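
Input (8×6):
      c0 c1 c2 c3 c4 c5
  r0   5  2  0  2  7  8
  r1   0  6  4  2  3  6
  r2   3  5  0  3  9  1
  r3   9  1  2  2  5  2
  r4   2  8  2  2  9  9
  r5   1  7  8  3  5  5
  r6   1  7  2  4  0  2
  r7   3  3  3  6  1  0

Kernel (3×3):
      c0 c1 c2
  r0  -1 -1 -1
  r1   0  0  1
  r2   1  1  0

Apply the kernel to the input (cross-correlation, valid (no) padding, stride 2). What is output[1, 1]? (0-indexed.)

-3

The receptive field on the input at this output position is [0 3 9 / 2 2 5 / 2 2 9]. Elementwise product with the kernel and sum: 0·-1 + 3·-1 + 9·-1 + 5·1 + 2·1 + 2·1.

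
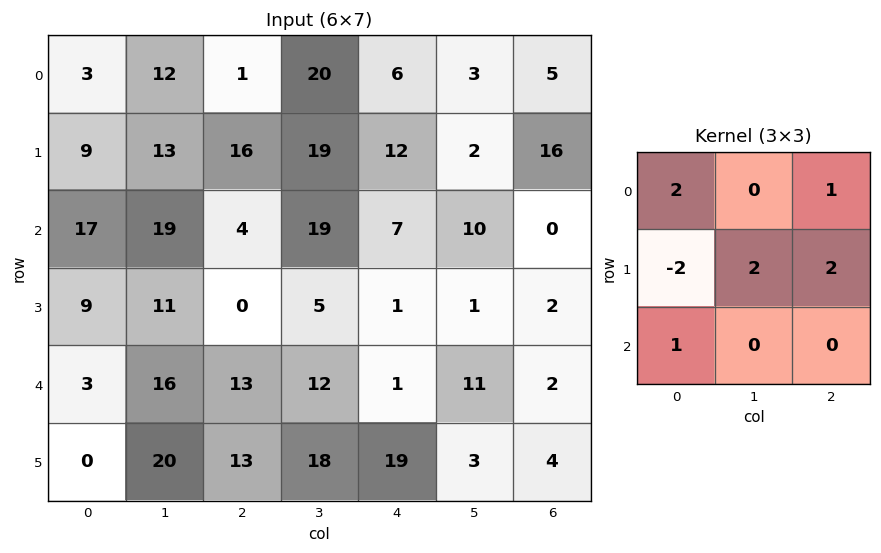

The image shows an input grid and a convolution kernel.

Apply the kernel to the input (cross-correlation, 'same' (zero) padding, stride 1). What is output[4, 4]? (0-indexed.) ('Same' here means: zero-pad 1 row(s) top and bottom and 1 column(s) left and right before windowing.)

The receptive field on the zero-padded input at this output position is [5 1 1 / 12 1 11 / 18 19 3]. Elementwise product with the kernel and sum: 5·2 + 1·1 + 12·-2 + 1·2 + 11·2 + 18·1.

29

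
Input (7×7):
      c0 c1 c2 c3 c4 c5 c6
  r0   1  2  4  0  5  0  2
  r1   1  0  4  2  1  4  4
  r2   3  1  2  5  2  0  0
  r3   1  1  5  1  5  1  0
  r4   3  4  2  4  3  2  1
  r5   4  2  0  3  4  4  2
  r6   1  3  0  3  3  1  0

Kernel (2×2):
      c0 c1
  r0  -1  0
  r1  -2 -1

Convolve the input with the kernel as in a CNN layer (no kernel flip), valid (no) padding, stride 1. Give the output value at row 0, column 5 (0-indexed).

-12

The receptive field on the input at this output position is [0 2 / 4 4]. Elementwise product with the kernel and sum: 0·-1 + 4·-2 + 4·-1.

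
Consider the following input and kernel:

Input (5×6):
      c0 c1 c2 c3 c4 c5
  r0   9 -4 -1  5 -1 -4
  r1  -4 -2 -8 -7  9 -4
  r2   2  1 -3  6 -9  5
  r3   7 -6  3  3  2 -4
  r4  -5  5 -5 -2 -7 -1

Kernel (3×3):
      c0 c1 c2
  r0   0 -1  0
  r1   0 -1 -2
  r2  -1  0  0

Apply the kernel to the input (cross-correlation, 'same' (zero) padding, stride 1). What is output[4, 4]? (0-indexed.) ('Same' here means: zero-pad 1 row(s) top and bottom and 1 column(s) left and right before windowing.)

The receptive field on the zero-padded input at this output position is [3 2 -4 / -2 -7 -1 / 0 0 0]. Elementwise product with the kernel and sum: 2·-1 + -7·-1 + -1·-2 + 0·-1.

7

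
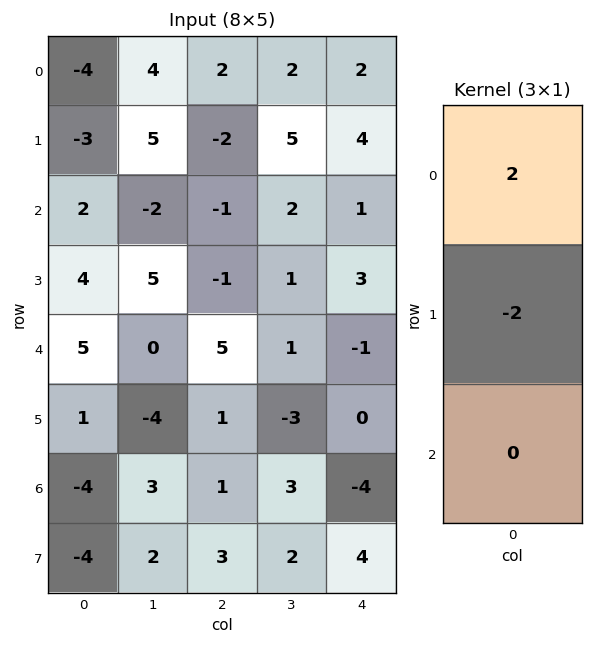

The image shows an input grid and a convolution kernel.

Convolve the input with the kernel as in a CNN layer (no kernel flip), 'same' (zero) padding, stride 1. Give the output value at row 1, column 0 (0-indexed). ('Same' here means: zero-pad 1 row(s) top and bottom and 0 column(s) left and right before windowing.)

The receptive field on the zero-padded input at this output position is [-4 / -3 / 2]. Elementwise product with the kernel and sum: -4·2 + -3·-2.

-2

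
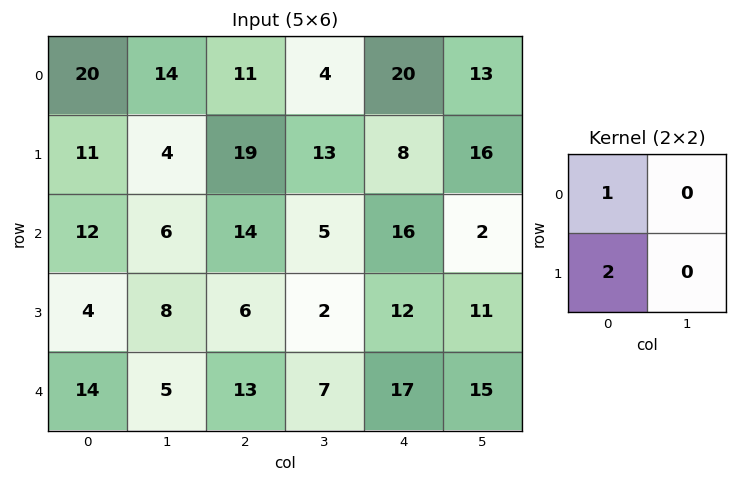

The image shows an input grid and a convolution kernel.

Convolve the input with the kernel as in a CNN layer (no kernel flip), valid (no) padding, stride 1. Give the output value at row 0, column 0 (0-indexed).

The receptive field on the input at this output position is [20 14 / 11 4]. Elementwise product with the kernel and sum: 20·1 + 11·2.

42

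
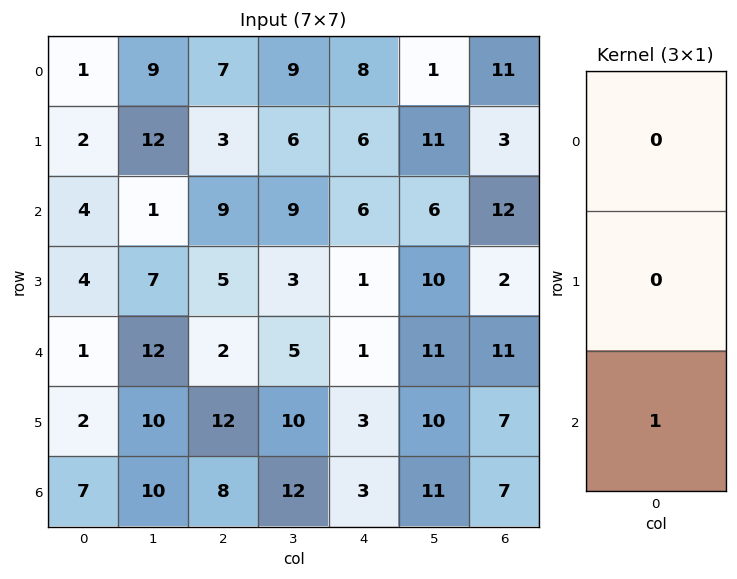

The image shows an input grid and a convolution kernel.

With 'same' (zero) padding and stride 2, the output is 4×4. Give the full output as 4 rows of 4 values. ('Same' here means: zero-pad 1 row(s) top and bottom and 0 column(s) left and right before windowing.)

2 3 6 3
4 5 1 2
2 12 3 7
0 0 0 0

Output[0,0]: The receptive field on the zero-padded input at this output position is [0 / 1 / 2]. Elementwise product with the kernel and sum: 2·1.
Output[0,1]: The receptive field on the zero-padded input at this output position is [0 / 7 / 3]. Elementwise product with the kernel and sum: 3·1.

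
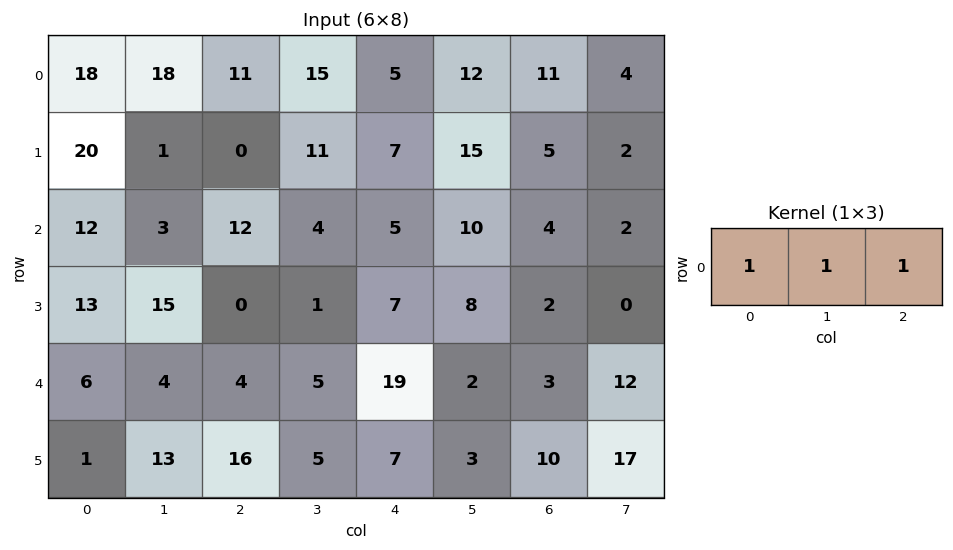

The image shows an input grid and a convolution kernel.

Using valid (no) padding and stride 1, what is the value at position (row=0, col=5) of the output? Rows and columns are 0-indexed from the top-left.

The receptive field on the input at this output position is [12 11 4]. Elementwise product with the kernel and sum: 12·1 + 11·1 + 4·1.

27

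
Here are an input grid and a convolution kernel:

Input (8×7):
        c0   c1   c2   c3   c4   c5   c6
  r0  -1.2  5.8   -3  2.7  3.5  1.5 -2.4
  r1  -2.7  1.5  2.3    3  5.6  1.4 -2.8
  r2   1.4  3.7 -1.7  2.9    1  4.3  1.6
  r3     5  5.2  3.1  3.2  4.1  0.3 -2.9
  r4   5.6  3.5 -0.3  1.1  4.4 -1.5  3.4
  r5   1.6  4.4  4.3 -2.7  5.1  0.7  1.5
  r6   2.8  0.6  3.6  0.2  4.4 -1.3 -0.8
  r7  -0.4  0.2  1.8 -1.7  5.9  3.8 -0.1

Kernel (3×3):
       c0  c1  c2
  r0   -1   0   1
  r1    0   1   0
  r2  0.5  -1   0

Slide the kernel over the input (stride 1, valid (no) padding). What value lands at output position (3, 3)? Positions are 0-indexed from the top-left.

The receptive field on the input at this output position is [3.2 4.1 0.3 / 1.1 4.4 -1.5 / -2.7 5.1 0.7]. Elementwise product with the kernel and sum: 3.2·-1 + 0.3·1 + 4.4·1 + -2.7·0.5 + 5.1·-1.

-4.95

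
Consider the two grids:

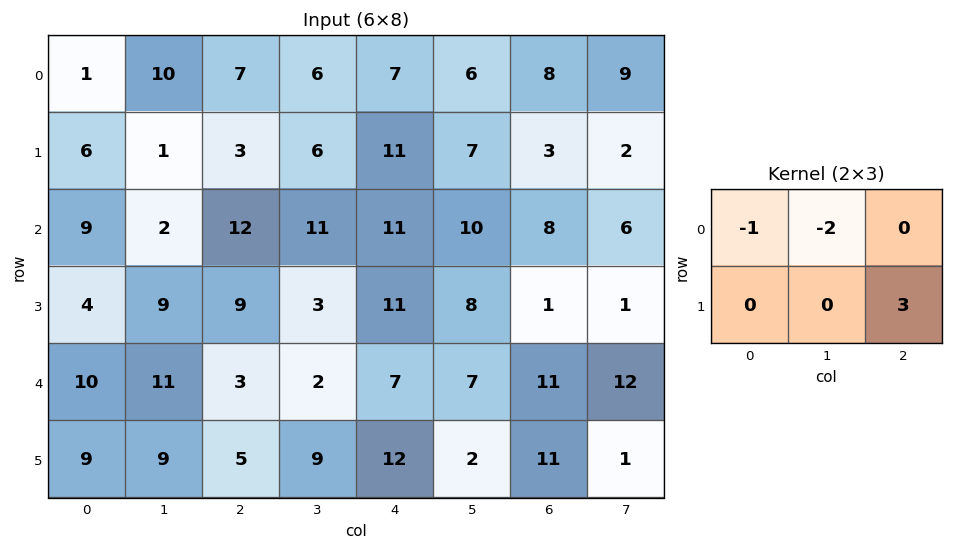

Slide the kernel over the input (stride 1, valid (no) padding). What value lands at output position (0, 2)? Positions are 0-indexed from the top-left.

14

The receptive field on the input at this output position is [7 6 7 / 3 6 11]. Elementwise product with the kernel and sum: 7·-1 + 6·-2 + 11·3.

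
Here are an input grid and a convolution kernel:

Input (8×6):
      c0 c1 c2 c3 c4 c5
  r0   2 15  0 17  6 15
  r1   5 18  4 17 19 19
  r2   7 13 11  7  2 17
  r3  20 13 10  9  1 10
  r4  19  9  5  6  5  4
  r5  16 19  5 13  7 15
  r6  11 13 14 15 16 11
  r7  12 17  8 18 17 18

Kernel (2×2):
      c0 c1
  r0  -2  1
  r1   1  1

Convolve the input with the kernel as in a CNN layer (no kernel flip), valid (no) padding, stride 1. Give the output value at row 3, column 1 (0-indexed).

The receptive field on the input at this output position is [13 10 / 9 5]. Elementwise product with the kernel and sum: 13·-2 + 10·1 + 9·1 + 5·1.

-2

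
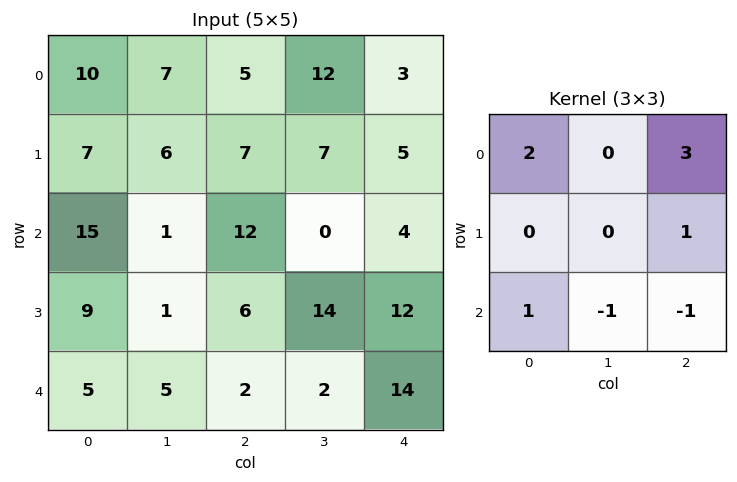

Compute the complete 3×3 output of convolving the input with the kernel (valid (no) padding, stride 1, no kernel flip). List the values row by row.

Output[0,0]: The receptive field on the input at this output position is [10 7 5 / 7 6 7 / 15 1 12]. Elementwise product with the kernel and sum: 10·2 + 5·3 + 7·1 + 15·1 + 1·-1 + 12·-1.

44 46 32
49 14 13
70 17 34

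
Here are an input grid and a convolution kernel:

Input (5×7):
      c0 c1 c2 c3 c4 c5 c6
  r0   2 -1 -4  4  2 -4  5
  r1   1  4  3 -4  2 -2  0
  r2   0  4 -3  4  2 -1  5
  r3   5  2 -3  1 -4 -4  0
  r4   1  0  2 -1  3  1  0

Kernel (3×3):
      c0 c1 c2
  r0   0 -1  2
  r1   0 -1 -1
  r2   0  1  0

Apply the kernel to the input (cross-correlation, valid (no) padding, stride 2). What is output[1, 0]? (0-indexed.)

-9

The receptive field on the input at this output position is [0 4 -3 / 5 2 -3 / 1 0 2]. Elementwise product with the kernel and sum: 4·-1 + -3·2 + 2·-1 + -3·-1 + 0·1.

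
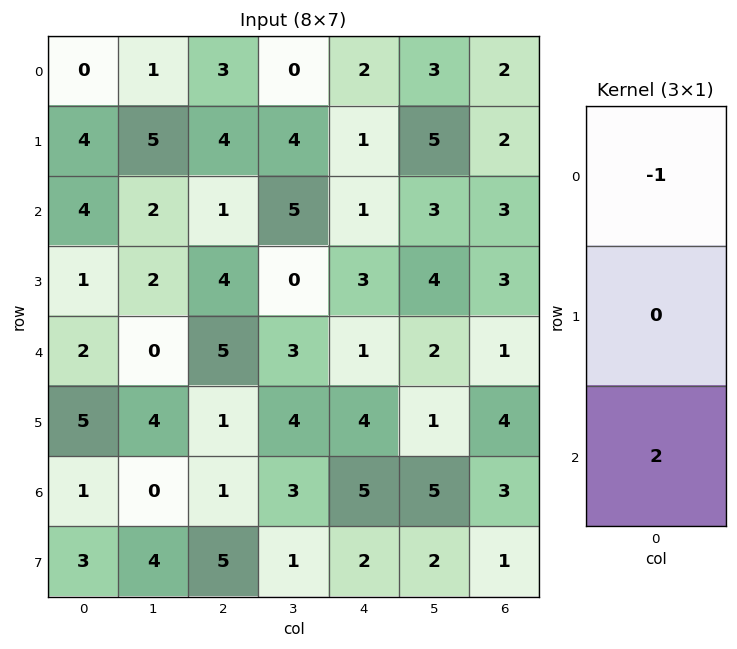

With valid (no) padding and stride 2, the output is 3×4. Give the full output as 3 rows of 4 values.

Output[0,0]: The receptive field on the input at this output position is [0 / 4 / 4]. Elementwise product with the kernel and sum: 0·-1 + 4·2.

8 -1 0 4
0 9 1 -1
0 -3 9 5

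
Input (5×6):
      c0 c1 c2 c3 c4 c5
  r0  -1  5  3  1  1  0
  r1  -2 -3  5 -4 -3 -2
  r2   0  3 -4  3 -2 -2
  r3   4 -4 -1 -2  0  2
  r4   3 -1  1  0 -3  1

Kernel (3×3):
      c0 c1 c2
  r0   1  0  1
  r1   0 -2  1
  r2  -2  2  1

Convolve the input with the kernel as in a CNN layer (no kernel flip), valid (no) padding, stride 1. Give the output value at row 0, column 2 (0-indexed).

21

The receptive field on the input at this output position is [3 1 1 / 5 -4 -3 / -4 3 -2]. Elementwise product with the kernel and sum: 3·1 + 1·1 + -4·-2 + -3·1 + -4·-2 + 3·2 + -2·1.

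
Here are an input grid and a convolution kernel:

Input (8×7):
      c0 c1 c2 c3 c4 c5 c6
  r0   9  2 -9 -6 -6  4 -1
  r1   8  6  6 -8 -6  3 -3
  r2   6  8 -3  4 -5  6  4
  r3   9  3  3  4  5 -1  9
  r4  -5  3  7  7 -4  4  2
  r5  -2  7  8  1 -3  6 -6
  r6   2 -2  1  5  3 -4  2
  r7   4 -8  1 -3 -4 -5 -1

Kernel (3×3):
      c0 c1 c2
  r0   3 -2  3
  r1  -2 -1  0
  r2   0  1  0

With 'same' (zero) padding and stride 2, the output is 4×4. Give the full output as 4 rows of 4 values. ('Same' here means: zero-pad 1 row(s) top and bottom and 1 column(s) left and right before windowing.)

Output[0,0]: The receptive field on the zero-padded input at this output position is [0 0 0 / 0 9 2 / 0 8 6]. Elementwise product with the kernel and sum: 0·3 + 0·-2 + 0·3 + 0·-2 + 9·-1 + 8·1.
Output[0,1]: The receptive field on the zero-padded input at this output position is [0 0 0 / 2 -9 -6 / 6 6 -8]. Elementwise product with the kernel and sum: 0·3 + 0·-2 + 0·3 + 2·-2 + -9·-1 + 6·1.

-1 11 12 -10
5 -28 -1 8
-6 10 -14 -37
27 12 10 35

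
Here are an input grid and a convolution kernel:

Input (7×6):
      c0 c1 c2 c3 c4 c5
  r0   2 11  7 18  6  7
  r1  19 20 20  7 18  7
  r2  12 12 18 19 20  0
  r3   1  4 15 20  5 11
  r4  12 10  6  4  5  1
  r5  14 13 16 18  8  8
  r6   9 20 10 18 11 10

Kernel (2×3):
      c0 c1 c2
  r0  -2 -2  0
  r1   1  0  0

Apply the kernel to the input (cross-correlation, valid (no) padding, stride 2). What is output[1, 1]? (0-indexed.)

-59

The receptive field on the input at this output position is [18 19 20 / 15 20 5]. Elementwise product with the kernel and sum: 18·-2 + 19·-2 + 15·1.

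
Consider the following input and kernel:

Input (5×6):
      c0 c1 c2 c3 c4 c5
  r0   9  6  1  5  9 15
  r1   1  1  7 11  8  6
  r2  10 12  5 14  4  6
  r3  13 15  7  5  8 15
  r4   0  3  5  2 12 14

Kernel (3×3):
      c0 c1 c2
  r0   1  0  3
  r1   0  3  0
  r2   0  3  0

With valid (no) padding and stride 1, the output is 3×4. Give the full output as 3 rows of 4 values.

Output[0,0]: The receptive field on the input at this output position is [9 6 1 / 1 1 7 / 10 12 5]. Elementwise product with the kernel and sum: 9·1 + 1·3 + 1·3 + 12·3.
Output[0,1]: The receptive field on the input at this output position is [6 1 5 / 1 7 11 / 12 5 14]. Elementwise product with the kernel and sum: 6·1 + 5·3 + 7·3 + 5·3.

51 57 103 86
103 70 88 65
79 90 38 92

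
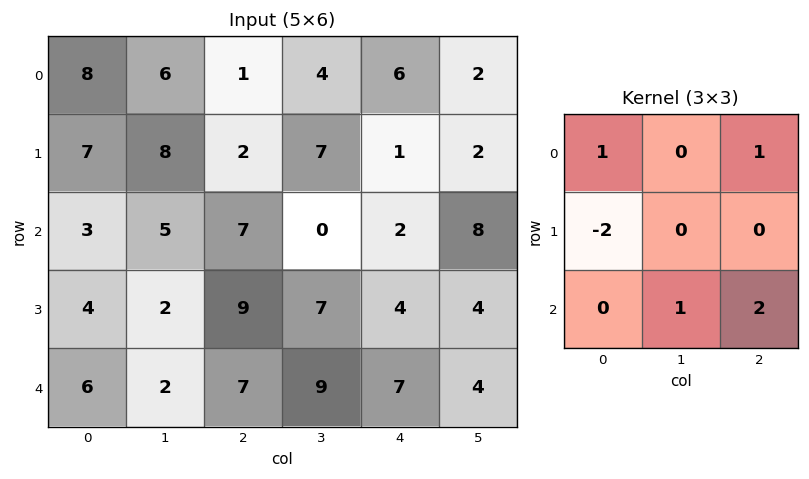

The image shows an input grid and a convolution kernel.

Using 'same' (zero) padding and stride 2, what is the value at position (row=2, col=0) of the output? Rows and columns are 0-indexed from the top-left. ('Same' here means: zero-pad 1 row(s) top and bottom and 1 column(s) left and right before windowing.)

The receptive field on the zero-padded input at this output position is [0 4 2 / 0 6 2 / 0 0 0]. Elementwise product with the kernel and sum: 0·1 + 2·1 + 0·-2 + 0·1 + 0·2.

2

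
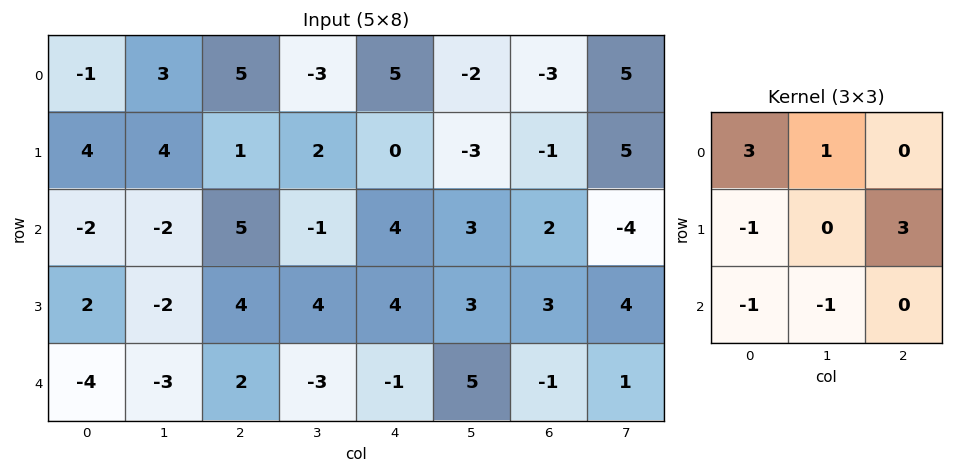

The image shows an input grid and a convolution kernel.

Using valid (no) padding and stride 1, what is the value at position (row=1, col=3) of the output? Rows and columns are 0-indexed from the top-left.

8

The receptive field on the input at this output position is [2 0 -3 / -1 4 3 / 4 4 3]. Elementwise product with the kernel and sum: 2·3 + 0·1 + -1·-1 + 3·3 + 4·-1 + 4·-1.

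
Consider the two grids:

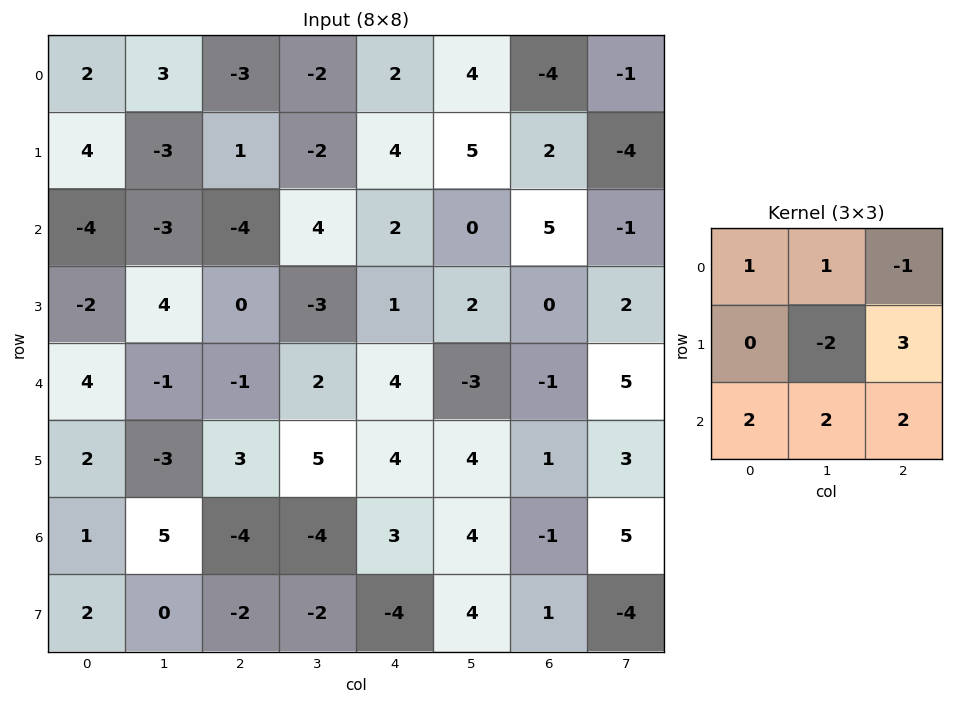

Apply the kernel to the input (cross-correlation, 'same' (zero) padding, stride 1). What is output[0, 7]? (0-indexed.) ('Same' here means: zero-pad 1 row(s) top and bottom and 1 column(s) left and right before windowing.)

The receptive field on the zero-padded input at this output position is [0 0 0 / -4 -1 0 / 2 -4 0]. Elementwise product with the kernel and sum: 0·1 + 0·1 + 0·-1 + -1·-2 + 0·3 + 2·2 + -4·2 + 0·2.

-2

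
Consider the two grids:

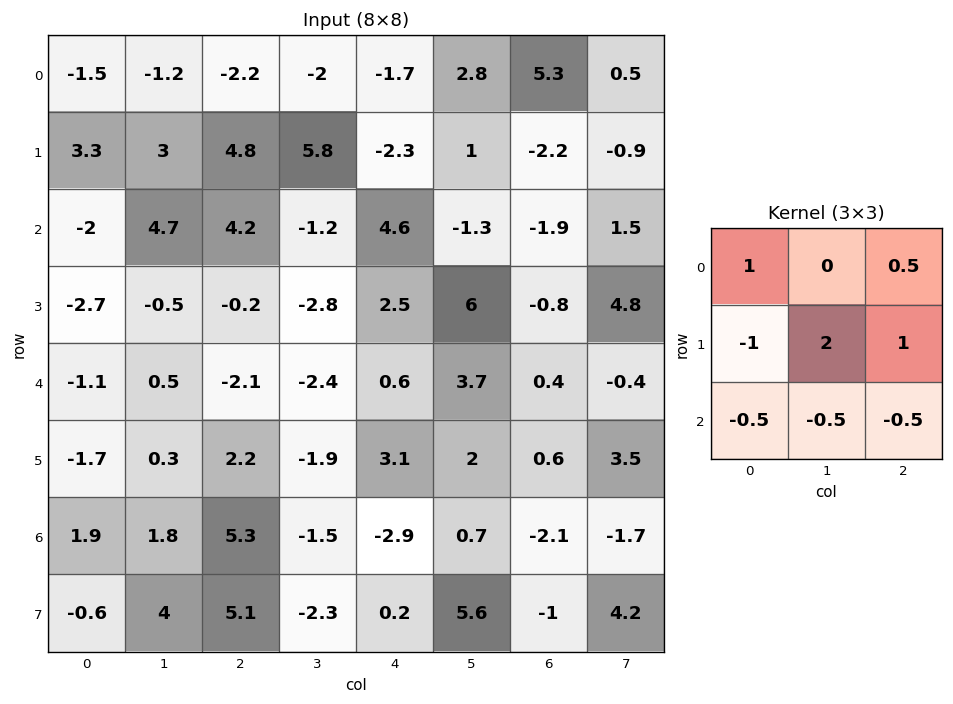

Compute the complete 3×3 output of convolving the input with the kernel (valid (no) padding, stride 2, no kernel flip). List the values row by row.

1.45 -2.35 2.35
2.95 5.55 10
-2.15 -5.15 4.45

Output[0,0]: The receptive field on the input at this output position is [-1.5 -1.2 -2.2 / 3.3 3 4.8 / -2 4.7 4.2]. Elementwise product with the kernel and sum: -1.5·1 + -2.2·0.5 + 3.3·-1 + 3·2 + 4.8·1 + -2·-0.5 + 4.7·-0.5 + 4.2·-0.5.
Output[0,1]: The receptive field on the input at this output position is [-2.2 -2 -1.7 / 4.8 5.8 -2.3 / 4.2 -1.2 4.6]. Elementwise product with the kernel and sum: -2.2·1 + -1.7·0.5 + 4.8·-1 + 5.8·2 + -2.3·1 + 4.2·-0.5 + -1.2·-0.5 + 4.6·-0.5.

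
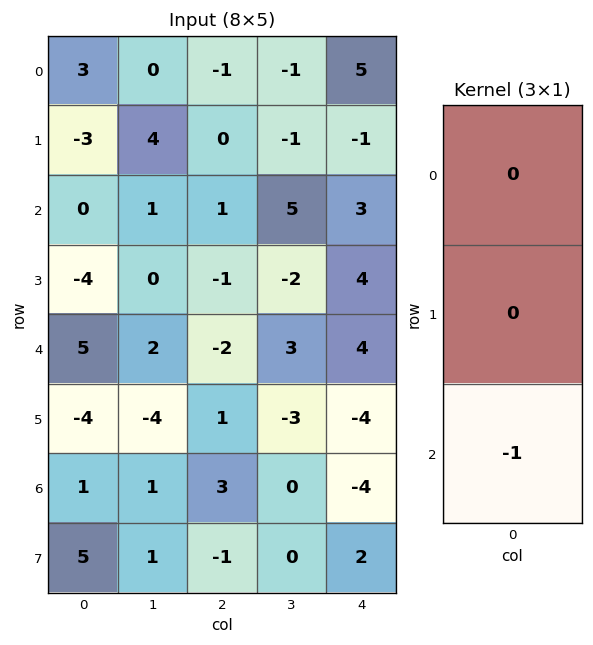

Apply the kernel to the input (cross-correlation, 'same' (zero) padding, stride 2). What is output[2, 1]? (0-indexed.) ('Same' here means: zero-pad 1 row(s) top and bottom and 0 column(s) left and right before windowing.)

-1

The receptive field on the zero-padded input at this output position is [-1 / -2 / 1]. Elementwise product with the kernel and sum: 1·-1.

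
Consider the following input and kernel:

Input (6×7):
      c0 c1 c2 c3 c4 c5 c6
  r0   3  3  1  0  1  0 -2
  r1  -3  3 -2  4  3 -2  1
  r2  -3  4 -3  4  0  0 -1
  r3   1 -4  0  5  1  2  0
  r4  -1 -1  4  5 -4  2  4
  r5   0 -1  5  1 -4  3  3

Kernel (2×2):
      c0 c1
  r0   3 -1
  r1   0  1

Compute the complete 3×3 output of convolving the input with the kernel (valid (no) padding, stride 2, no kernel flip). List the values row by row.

Output[0,0]: The receptive field on the input at this output position is [3 3 / -3 3]. Elementwise product with the kernel and sum: 3·3 + 3·-1 + 3·1.

9 7 1
-17 -8 2
-3 8 -11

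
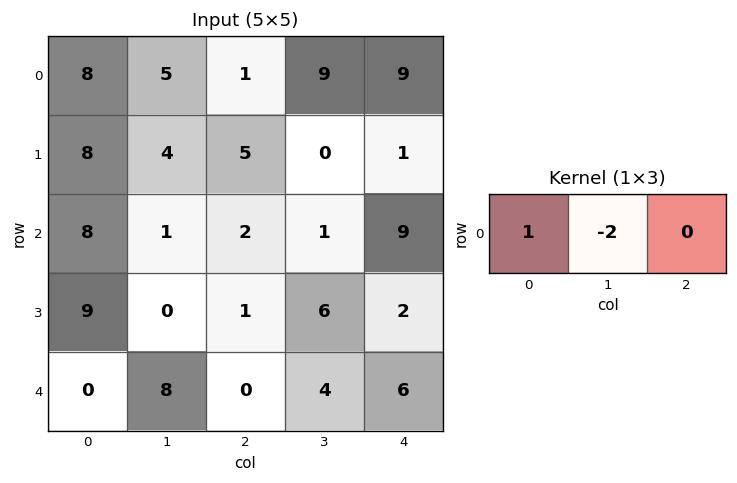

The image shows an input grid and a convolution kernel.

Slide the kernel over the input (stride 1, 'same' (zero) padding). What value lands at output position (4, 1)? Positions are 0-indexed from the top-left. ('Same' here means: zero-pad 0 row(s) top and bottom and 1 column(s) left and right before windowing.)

-16

The receptive field on the zero-padded input at this output position is [0 8 0]. Elementwise product with the kernel and sum: 0·1 + 8·-2.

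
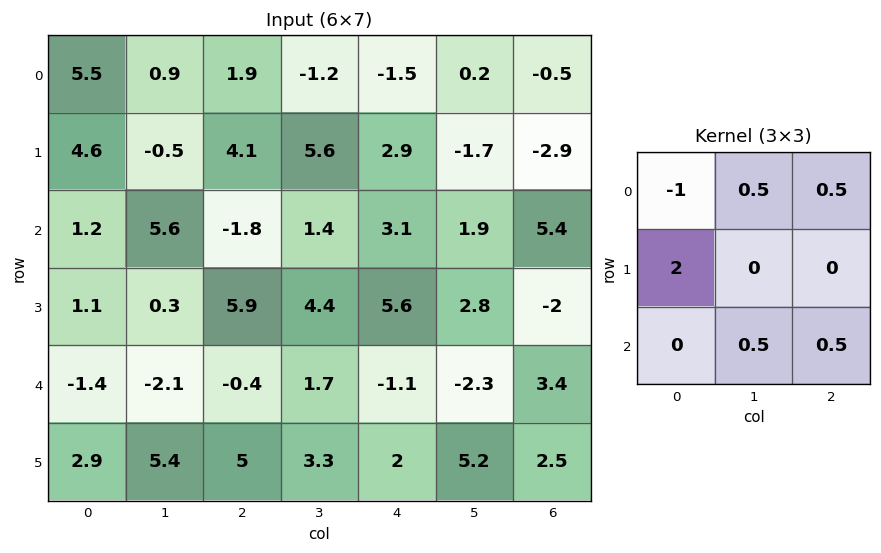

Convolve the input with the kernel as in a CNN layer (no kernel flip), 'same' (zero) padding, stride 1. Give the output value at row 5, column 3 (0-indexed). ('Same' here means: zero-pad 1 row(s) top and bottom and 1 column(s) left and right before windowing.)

The receptive field on the zero-padded input at this output position is [-0.4 1.7 -1.1 / 5 3.3 2 / 0 0 0]. Elementwise product with the kernel and sum: -0.4·-1 + 1.7·0.5 + -1.1·0.5 + 5·2 + 0·0.5 + 0·0.5.

10.7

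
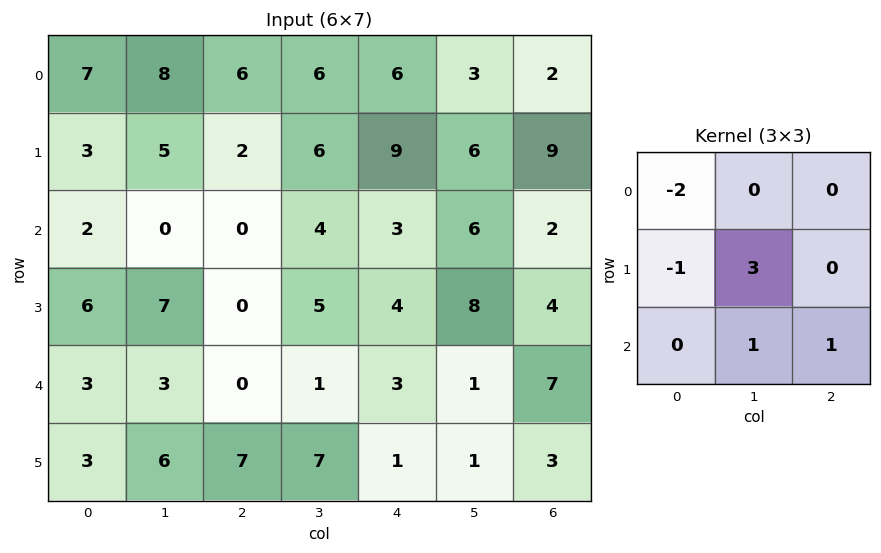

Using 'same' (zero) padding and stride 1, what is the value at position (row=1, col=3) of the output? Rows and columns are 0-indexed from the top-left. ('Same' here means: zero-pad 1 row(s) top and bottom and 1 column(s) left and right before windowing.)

11

The receptive field on the zero-padded input at this output position is [6 6 6 / 2 6 9 / 0 4 3]. Elementwise product with the kernel and sum: 6·-2 + 2·-1 + 6·3 + 4·1 + 3·1.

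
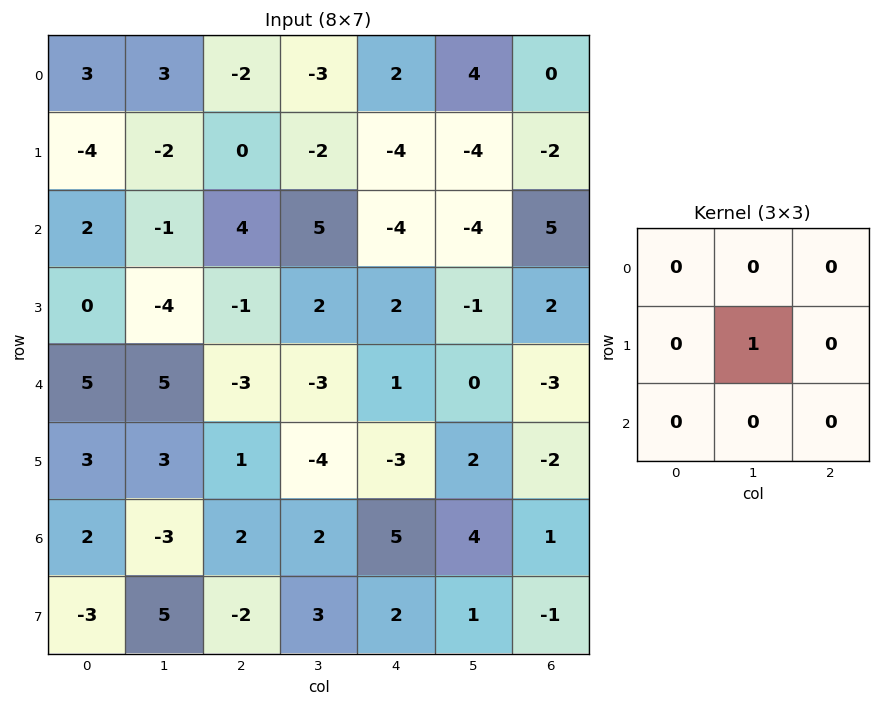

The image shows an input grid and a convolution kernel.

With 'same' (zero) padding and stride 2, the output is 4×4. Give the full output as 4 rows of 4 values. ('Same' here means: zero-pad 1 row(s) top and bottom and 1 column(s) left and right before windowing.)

Output[0,0]: The receptive field on the zero-padded input at this output position is [0 0 0 / 0 3 3 / 0 -4 -2]. Elementwise product with the kernel and sum: 3·1.

3 -2 2 0
2 4 -4 5
5 -3 1 -3
2 2 5 1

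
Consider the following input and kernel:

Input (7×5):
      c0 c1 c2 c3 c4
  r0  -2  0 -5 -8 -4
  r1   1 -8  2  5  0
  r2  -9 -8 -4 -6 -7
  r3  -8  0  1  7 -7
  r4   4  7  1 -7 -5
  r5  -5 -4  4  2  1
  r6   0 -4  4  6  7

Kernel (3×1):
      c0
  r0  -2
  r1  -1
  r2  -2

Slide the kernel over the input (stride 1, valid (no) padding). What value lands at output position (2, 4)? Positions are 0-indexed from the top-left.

The receptive field on the input at this output position is [-7 / -7 / -5]. Elementwise product with the kernel and sum: -7·-2 + -7·-1 + -5·-2.

31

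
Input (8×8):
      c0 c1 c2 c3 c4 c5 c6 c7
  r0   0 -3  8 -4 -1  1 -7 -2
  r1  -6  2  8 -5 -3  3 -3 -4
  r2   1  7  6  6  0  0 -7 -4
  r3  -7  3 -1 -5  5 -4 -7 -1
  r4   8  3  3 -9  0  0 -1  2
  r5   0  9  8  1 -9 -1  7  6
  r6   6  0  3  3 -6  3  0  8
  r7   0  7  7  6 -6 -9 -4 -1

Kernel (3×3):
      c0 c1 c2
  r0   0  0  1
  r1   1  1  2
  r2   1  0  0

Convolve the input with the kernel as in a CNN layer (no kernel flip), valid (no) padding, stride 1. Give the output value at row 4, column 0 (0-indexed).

34

The receptive field on the input at this output position is [8 3 3 / 0 9 8 / 6 0 3]. Elementwise product with the kernel and sum: 3·1 + 0·1 + 9·1 + 8·2 + 6·1.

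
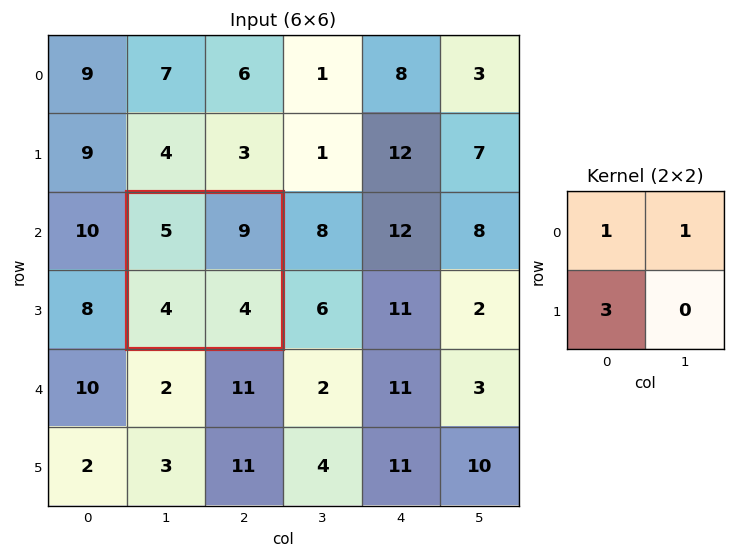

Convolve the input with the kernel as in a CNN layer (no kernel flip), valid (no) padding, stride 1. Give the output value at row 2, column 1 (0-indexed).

26

The receptive field on the input at this output position is [5 9 / 4 4]. Elementwise product with the kernel and sum: 5·1 + 9·1 + 4·3.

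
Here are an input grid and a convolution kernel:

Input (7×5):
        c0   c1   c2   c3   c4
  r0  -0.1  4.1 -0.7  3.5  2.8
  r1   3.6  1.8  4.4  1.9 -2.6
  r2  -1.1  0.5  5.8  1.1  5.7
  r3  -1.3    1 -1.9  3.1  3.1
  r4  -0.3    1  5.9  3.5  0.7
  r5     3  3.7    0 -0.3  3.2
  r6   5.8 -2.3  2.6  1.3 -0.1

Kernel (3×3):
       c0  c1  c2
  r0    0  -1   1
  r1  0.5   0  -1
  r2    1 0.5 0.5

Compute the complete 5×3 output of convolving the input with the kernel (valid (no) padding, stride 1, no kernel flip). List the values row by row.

Output[0,0]: The receptive field on the input at this output position is [-0.1 4.1 -0.7 / 3.6 1.8 4.4 / -1.1 0.5 5.8]. Elementwise product with the kernel and sum: 4.1·-1 + -0.7·1 + 3.6·0.5 + 4.4·-1 + -1.1·1 + 0.5·0.5 + 5.8·0.5.
Output[0,1]: The receptive field on the input at this output position is [4.1 -0.7 3.5 / 1.8 4.4 1.9 / 0.5 5.8 1.1]. Elementwise product with the kernel and sum: -0.7·-1 + 3.5·1 + 1.8·0.5 + 1.9·-1 + 0.5·1 + 5.8·0.5 + 1.1·0.5.

-5.35 7.15 13.3
-5.5 -1.75 -6.1
9.7 -1.6 8.55
-4.1 5.55 3.7
12.35 -0.6 -2.8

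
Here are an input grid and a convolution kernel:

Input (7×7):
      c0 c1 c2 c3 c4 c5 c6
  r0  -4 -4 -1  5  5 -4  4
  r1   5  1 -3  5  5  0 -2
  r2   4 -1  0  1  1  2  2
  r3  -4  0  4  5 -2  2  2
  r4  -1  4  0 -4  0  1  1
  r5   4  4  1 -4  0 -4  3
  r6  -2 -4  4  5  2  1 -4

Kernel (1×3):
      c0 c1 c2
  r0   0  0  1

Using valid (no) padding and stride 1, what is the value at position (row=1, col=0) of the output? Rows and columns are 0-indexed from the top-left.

The receptive field on the input at this output position is [5 1 -3]. Elementwise product with the kernel and sum: -3·1.

-3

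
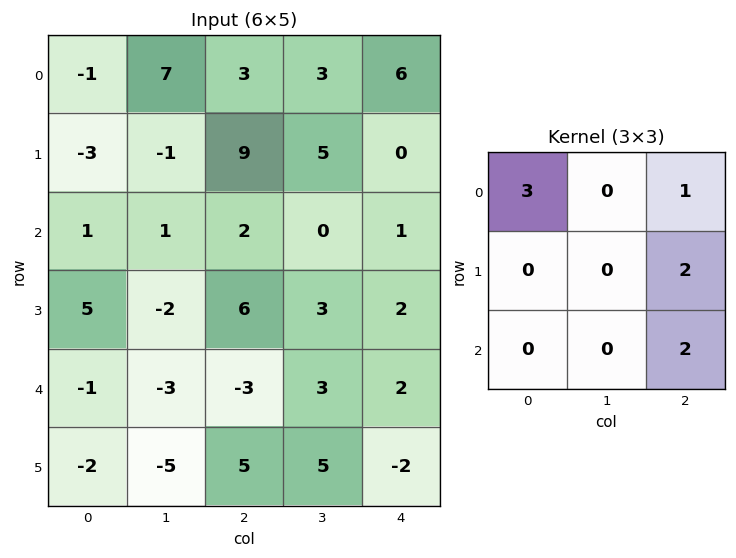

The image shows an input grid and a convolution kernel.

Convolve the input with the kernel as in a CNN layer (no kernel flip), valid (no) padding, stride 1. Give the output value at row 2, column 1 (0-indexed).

15

The receptive field on the input at this output position is [1 2 0 / -2 6 3 / -3 -3 3]. Elementwise product with the kernel and sum: 1·3 + 0·1 + 3·2 + 3·2.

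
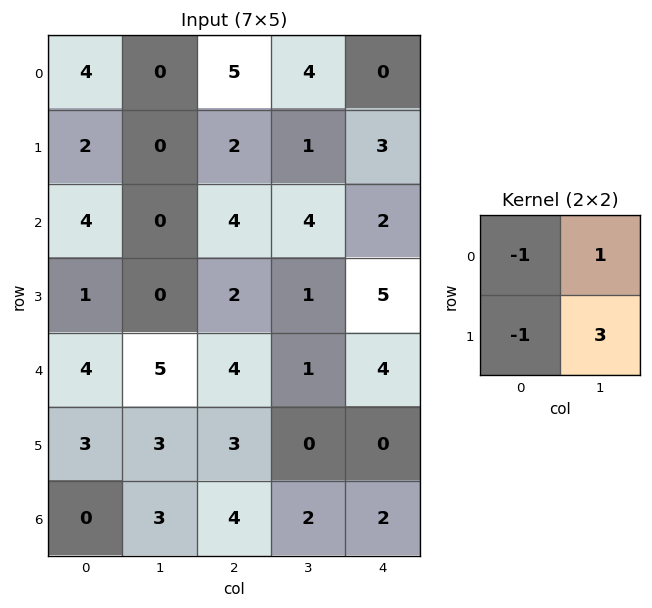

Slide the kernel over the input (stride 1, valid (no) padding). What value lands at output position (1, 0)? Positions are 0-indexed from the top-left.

-6

The receptive field on the input at this output position is [2 0 / 4 0]. Elementwise product with the kernel and sum: 2·-1 + 0·1 + 4·-1 + 0·3.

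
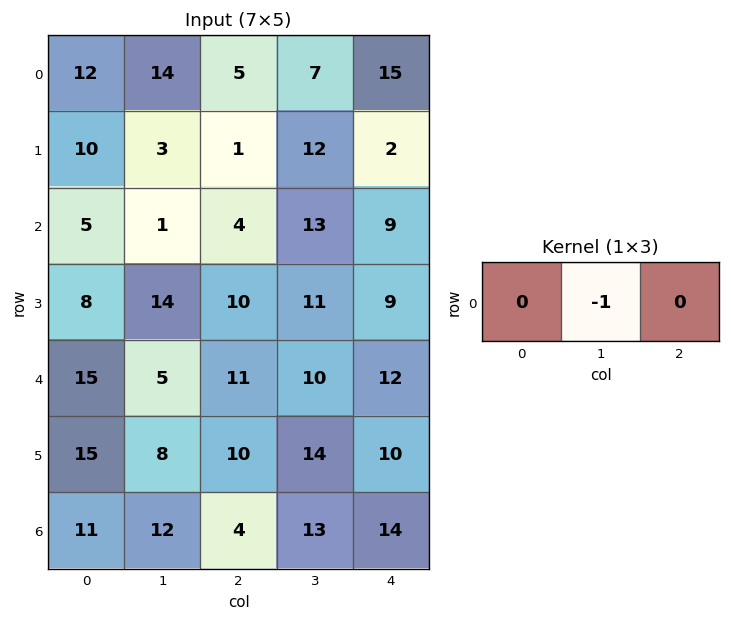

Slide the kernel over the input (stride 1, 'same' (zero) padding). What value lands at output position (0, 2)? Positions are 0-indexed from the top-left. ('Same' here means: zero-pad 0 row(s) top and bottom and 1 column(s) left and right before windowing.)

-5

The receptive field on the zero-padded input at this output position is [14 5 7]. Elementwise product with the kernel and sum: 5·-1.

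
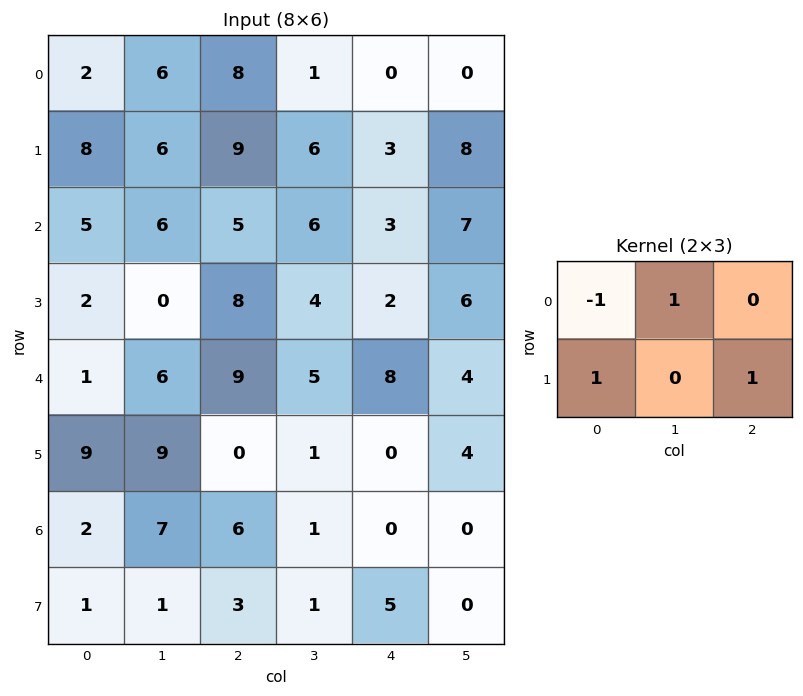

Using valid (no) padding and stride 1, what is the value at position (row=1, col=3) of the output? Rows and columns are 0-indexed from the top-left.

The receptive field on the input at this output position is [6 3 8 / 6 3 7]. Elementwise product with the kernel and sum: 6·-1 + 3·1 + 6·1 + 7·1.

10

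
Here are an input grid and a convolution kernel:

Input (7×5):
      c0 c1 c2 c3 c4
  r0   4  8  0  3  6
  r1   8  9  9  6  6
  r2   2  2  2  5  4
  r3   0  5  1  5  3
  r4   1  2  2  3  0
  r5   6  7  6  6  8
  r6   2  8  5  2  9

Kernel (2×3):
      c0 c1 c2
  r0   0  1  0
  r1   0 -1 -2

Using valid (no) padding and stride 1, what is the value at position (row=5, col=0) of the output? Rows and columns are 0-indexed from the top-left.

-11

The receptive field on the input at this output position is [6 7 6 / 2 8 5]. Elementwise product with the kernel and sum: 7·1 + 8·-1 + 5·-2.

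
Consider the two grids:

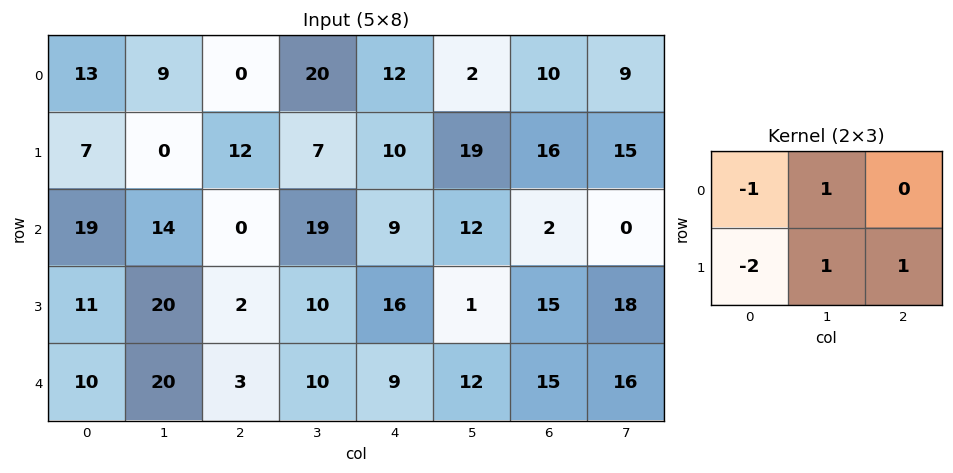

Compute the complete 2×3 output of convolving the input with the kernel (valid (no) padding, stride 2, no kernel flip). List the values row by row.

Output[0,0]: The receptive field on the input at this output position is [13 9 0 / 7 0 12]. Elementwise product with the kernel and sum: 13·-1 + 9·1 + 7·-2 + 0·1 + 12·1.

-6 13 5
-5 41 -13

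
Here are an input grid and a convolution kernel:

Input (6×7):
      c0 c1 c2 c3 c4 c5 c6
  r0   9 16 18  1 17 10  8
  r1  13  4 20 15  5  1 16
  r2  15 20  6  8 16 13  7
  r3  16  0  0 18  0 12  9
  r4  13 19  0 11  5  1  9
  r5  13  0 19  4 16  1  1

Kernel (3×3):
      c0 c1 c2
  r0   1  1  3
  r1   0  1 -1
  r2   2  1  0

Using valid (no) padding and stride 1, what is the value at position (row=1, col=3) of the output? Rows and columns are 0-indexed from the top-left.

62

The receptive field on the input at this output position is [15 5 1 / 8 16 13 / 18 0 12]. Elementwise product with the kernel and sum: 15·1 + 5·1 + 1·3 + 16·1 + 13·-1 + 18·2 + 0·1.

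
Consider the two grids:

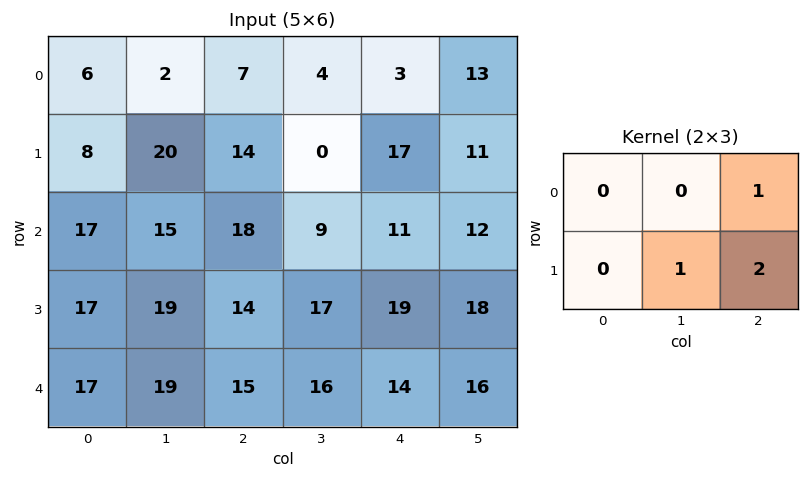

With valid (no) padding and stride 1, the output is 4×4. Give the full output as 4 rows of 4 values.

55 18 37 52
65 36 48 46
65 57 66 67
63 64 63 64

Output[0,0]: The receptive field on the input at this output position is [6 2 7 / 8 20 14]. Elementwise product with the kernel and sum: 7·1 + 20·1 + 14·2.
Output[0,1]: The receptive field on the input at this output position is [2 7 4 / 20 14 0]. Elementwise product with the kernel and sum: 4·1 + 14·1 + 0·2.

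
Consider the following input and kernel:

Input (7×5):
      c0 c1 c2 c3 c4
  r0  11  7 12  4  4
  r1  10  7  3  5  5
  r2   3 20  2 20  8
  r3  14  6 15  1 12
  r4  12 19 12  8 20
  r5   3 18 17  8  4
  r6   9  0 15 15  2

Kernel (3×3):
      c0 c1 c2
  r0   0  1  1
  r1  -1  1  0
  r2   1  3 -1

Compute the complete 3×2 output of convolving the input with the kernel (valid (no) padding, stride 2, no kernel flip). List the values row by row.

77 64
71 30
40 77

Output[0,0]: The receptive field on the input at this output position is [11 7 12 / 10 7 3 / 3 20 2]. Elementwise product with the kernel and sum: 7·1 + 12·1 + 10·-1 + 7·1 + 3·1 + 20·3 + 2·-1.
Output[0,1]: The receptive field on the input at this output position is [12 4 4 / 3 5 5 / 2 20 8]. Elementwise product with the kernel and sum: 4·1 + 4·1 + 3·-1 + 5·1 + 2·1 + 20·3 + 8·-1.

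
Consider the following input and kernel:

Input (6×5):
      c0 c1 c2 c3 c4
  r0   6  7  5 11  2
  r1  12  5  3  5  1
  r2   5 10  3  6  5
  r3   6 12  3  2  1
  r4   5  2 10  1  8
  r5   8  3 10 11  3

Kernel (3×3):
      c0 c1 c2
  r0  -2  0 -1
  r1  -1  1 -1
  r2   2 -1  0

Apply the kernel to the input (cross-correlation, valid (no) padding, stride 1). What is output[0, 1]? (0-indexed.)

-15

The receptive field on the input at this output position is [7 5 11 / 5 3 5 / 10 3 6]. Elementwise product with the kernel and sum: 7·-2 + 11·-1 + 5·-1 + 3·1 + 5·-1 + 10·2 + 3·-1.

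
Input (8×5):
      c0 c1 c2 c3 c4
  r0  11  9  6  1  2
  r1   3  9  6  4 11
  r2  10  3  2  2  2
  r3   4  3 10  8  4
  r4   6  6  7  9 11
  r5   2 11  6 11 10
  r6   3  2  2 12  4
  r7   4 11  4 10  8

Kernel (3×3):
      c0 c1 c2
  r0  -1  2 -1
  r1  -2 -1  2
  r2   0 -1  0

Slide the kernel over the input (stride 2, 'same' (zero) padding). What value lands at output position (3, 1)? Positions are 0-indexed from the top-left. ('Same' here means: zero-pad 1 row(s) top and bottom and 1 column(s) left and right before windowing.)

The receptive field on the zero-padded input at this output position is [11 6 11 / 2 2 12 / 11 4 10]. Elementwise product with the kernel and sum: 11·-1 + 6·2 + 11·-1 + 2·-2 + 2·-1 + 12·2 + 4·-1.

4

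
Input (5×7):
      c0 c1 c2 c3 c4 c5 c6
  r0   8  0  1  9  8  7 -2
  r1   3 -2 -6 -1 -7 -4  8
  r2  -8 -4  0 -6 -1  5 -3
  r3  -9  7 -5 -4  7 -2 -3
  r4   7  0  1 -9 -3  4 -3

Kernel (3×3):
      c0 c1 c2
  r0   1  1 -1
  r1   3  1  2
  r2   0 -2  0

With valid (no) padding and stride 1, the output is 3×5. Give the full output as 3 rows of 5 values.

Output[0,0]: The receptive field on the input at this output position is [8 0 1 / 3 -2 -6 / -8 -4 0]. Elementwise product with the kernel and sum: 8·1 + 0·1 + 1·-1 + 3·3 + -2·1 + -6·2 + -4·-2.
Output[0,1]: The receptive field on the input at this output position is [0 1 9 / -2 -6 -1 / -4 0 -6]. Elementwise product with the kernel and sum: 0·1 + 1·1 + 9·-1 + -2·3 + -6·1 + -1·2 + 0·-2.

10 -22 -19 -6 -2
-35 -21 0 -27 -19
-42 8 8 -15 12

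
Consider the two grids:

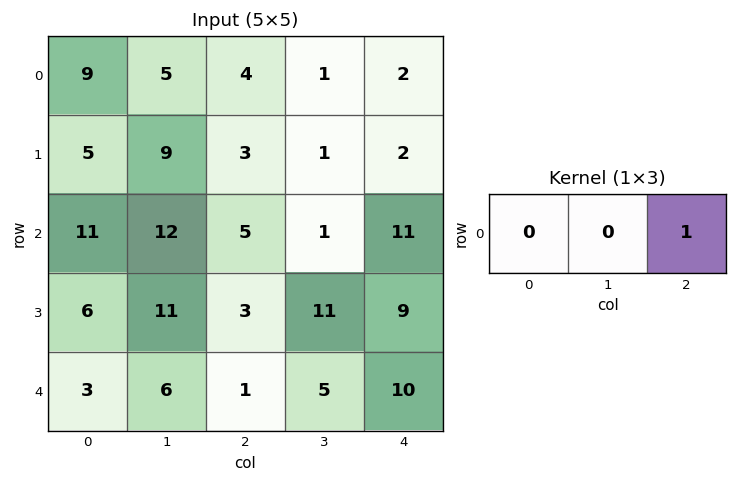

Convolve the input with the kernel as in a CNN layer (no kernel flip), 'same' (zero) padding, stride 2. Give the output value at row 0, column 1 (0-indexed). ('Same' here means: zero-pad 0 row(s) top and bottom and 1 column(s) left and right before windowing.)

The receptive field on the zero-padded input at this output position is [5 4 1]. Elementwise product with the kernel and sum: 1·1.

1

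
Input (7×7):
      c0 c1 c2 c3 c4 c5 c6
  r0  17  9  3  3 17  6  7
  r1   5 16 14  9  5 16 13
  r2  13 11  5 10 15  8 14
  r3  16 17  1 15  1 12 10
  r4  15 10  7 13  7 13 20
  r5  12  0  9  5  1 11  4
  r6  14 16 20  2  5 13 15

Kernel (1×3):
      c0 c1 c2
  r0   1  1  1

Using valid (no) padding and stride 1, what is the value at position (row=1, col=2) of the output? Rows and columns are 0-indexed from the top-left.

28

The receptive field on the input at this output position is [14 9 5]. Elementwise product with the kernel and sum: 14·1 + 9·1 + 5·1.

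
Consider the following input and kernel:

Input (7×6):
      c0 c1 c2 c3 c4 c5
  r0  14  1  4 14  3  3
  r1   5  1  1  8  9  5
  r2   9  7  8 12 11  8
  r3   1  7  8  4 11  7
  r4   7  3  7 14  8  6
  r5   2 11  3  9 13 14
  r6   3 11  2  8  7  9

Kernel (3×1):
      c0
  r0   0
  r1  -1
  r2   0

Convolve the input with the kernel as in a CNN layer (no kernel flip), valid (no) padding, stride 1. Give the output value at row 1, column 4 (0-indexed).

The receptive field on the input at this output position is [9 / 11 / 11]. Elementwise product with the kernel and sum: 11·-1.

-11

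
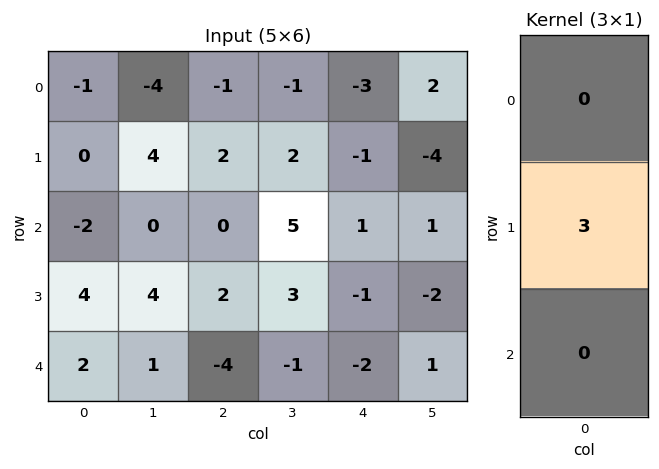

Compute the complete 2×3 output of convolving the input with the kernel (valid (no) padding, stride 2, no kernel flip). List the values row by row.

Output[0,0]: The receptive field on the input at this output position is [-1 / 0 / -2]. Elementwise product with the kernel and sum: 0·3.

0 6 -3
12 6 -3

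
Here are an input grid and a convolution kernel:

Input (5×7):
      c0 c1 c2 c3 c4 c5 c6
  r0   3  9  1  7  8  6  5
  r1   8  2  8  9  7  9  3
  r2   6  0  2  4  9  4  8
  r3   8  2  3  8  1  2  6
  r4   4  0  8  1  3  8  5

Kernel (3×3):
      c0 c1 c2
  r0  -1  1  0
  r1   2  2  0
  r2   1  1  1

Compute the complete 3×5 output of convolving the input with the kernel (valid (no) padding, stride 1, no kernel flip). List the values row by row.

Output[0,0]: The receptive field on the input at this output position is [3 9 1 / 8 2 8 / 6 0 2]. Elementwise product with the kernel and sum: 3·-1 + 9·1 + 8·2 + 2·2 + 6·1 + 0·1 + 2·1.

34 18 55 50 51
19 23 25 35 37
26 21 36 35 17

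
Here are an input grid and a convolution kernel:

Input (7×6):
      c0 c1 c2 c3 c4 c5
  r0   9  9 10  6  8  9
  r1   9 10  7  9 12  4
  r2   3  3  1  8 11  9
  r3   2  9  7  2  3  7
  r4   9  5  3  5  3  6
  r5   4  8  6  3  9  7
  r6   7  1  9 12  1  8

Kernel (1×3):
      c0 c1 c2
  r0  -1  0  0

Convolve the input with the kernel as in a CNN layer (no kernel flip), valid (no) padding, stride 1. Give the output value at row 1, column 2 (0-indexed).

The receptive field on the input at this output position is [7 9 12]. Elementwise product with the kernel and sum: 7·-1.

-7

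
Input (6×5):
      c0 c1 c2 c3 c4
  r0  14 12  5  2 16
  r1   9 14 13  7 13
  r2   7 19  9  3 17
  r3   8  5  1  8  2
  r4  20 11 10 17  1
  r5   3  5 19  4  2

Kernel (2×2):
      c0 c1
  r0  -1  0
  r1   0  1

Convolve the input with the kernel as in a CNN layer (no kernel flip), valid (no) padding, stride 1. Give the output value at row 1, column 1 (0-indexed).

The receptive field on the input at this output position is [14 13 / 19 9]. Elementwise product with the kernel and sum: 14·-1 + 9·1.

-5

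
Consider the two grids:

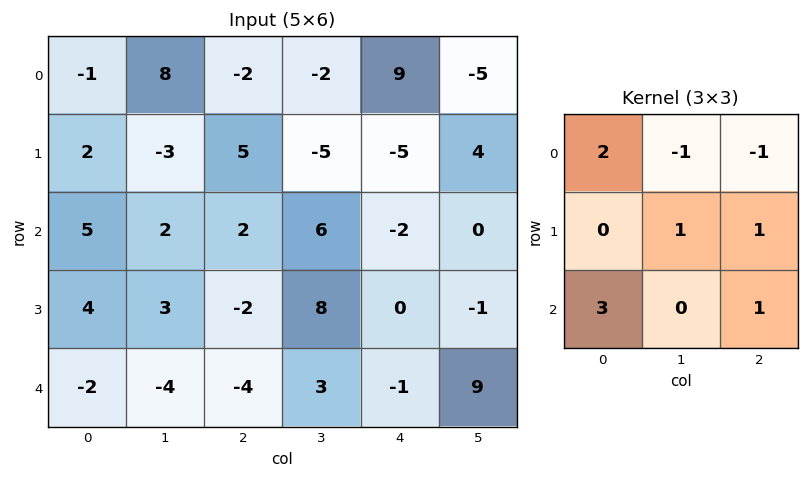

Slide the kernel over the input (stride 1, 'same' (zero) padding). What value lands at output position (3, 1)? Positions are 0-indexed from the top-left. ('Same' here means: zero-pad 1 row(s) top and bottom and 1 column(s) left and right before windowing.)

The receptive field on the zero-padded input at this output position is [5 2 2 / 4 3 -2 / -2 -4 -4]. Elementwise product with the kernel and sum: 5·2 + 2·-1 + 2·-1 + 3·1 + -2·1 + -2·3 + -4·1.

-3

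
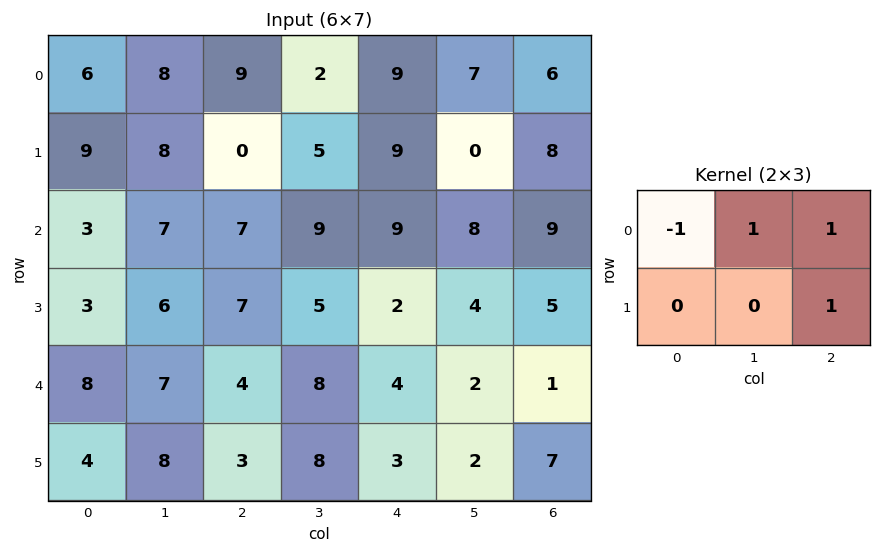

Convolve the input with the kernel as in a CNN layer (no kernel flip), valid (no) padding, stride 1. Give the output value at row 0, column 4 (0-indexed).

12

The receptive field on the input at this output position is [9 7 6 / 9 0 8]. Elementwise product with the kernel and sum: 9·-1 + 7·1 + 6·1 + 8·1.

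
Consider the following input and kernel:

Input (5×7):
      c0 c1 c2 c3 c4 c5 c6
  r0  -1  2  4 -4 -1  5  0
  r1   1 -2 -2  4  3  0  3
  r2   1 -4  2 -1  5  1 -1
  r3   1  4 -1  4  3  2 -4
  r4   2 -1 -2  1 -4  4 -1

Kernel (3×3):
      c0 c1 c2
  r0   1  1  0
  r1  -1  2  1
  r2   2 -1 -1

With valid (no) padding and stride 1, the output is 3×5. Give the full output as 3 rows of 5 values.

Output[0,0]: The receptive field on the input at this output position is [-1 2 4 / 1 -2 -2 / 1 -4 2]. Elementwise product with the kernel and sum: -1·1 + 2·1 + 1·-1 + -2·2 + -2·1 + 1·2 + -4·-1 + 2·-1.
Output[0,1]: The receptive field on the input at this output position is [2 4 -4 / -2 -2 4 / -4 2 -1]. Elementwise product with the kernel and sum: 2·1 + 4·1 + -2·-1 + -2·2 + 4·1 + -4·2 + 2·-1 + -1·-1.

-2 -1 13 -11 14
-9 8 -6 22 7
10 -5 12 10 -8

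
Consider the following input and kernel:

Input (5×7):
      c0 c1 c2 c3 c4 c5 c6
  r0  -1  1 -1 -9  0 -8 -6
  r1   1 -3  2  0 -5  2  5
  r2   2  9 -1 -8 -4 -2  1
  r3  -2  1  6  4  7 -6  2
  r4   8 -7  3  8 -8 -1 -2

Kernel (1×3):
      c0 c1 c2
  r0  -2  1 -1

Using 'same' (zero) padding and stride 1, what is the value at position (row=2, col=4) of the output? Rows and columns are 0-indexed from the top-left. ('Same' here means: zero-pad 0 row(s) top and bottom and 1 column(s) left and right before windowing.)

The receptive field on the zero-padded input at this output position is [-8 -4 -2]. Elementwise product with the kernel and sum: -8·-2 + -4·1 + -2·-1.

14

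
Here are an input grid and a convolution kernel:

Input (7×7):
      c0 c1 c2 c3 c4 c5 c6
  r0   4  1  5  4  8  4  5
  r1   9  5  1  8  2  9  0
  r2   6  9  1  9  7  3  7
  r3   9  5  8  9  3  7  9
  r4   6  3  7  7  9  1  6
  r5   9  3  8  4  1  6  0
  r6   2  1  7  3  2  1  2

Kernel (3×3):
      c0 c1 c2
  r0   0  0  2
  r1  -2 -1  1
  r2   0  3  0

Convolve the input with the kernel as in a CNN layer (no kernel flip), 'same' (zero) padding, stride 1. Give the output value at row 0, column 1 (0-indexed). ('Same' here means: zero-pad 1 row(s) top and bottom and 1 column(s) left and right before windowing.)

The receptive field on the zero-padded input at this output position is [0 0 0 / 4 1 5 / 9 5 1]. Elementwise product with the kernel and sum: 0·2 + 4·-2 + 1·-1 + 5·1 + 5·3.

11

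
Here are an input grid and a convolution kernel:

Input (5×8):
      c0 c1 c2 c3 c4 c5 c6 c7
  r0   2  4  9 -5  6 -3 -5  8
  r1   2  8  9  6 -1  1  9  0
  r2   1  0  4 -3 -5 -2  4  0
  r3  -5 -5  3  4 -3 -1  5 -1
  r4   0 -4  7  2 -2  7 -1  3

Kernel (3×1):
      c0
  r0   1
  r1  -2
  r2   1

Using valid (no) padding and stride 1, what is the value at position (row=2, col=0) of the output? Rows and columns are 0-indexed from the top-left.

The receptive field on the input at this output position is [1 / -5 / 0]. Elementwise product with the kernel and sum: 1·1 + -5·-2 + 0·1.

11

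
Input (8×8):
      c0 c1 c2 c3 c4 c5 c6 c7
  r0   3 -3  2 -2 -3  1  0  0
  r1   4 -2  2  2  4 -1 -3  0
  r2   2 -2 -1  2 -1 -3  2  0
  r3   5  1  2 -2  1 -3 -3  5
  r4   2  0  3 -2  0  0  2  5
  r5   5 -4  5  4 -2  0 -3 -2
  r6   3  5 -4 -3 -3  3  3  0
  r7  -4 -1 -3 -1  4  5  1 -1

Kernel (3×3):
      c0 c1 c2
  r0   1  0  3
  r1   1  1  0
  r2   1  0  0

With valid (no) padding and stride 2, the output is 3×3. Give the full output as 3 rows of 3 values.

Output[0,0]: The receptive field on the input at this output position is [3 -3 2 / 4 -2 2 / 2 -2 -1]. Elementwise product with the kernel and sum: 3·1 + 2·3 + 4·1 + -2·1 + 2·1.

13 -4 -1
7 -1 3
15 8 1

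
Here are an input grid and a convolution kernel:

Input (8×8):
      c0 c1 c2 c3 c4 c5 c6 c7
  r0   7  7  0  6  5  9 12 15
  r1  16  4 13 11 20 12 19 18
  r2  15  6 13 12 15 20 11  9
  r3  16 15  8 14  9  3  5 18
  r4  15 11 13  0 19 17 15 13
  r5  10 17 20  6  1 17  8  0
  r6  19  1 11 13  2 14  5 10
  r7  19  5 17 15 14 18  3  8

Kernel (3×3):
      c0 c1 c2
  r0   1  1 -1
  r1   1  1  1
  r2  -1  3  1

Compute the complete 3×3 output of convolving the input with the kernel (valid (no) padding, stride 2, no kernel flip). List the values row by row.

63 83 109
78 47 88
55 51 92

Output[0,0]: The receptive field on the input at this output position is [7 7 0 / 16 4 13 / 15 6 13]. Elementwise product with the kernel and sum: 7·1 + 7·1 + 0·-1 + 16·1 + 4·1 + 13·1 + 15·-1 + 6·3 + 13·1.
Output[0,1]: The receptive field on the input at this output position is [0 6 5 / 13 11 20 / 13 12 15]. Elementwise product with the kernel and sum: 0·1 + 6·1 + 5·-1 + 13·1 + 11·1 + 20·1 + 13·-1 + 12·3 + 15·1.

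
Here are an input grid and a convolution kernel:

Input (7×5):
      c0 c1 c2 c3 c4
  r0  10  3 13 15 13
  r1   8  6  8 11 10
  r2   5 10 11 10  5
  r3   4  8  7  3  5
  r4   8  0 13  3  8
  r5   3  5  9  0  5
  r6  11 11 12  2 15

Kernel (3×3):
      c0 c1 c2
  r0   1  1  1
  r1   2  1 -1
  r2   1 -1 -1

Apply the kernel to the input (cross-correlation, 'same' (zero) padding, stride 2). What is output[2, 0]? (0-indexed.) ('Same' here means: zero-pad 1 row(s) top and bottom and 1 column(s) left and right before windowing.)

12

The receptive field on the zero-padded input at this output position is [0 4 8 / 0 8 0 / 0 3 5]. Elementwise product with the kernel and sum: 0·1 + 4·1 + 8·1 + 0·2 + 8·1 + 0·-1 + 0·1 + 3·-1 + 5·-1.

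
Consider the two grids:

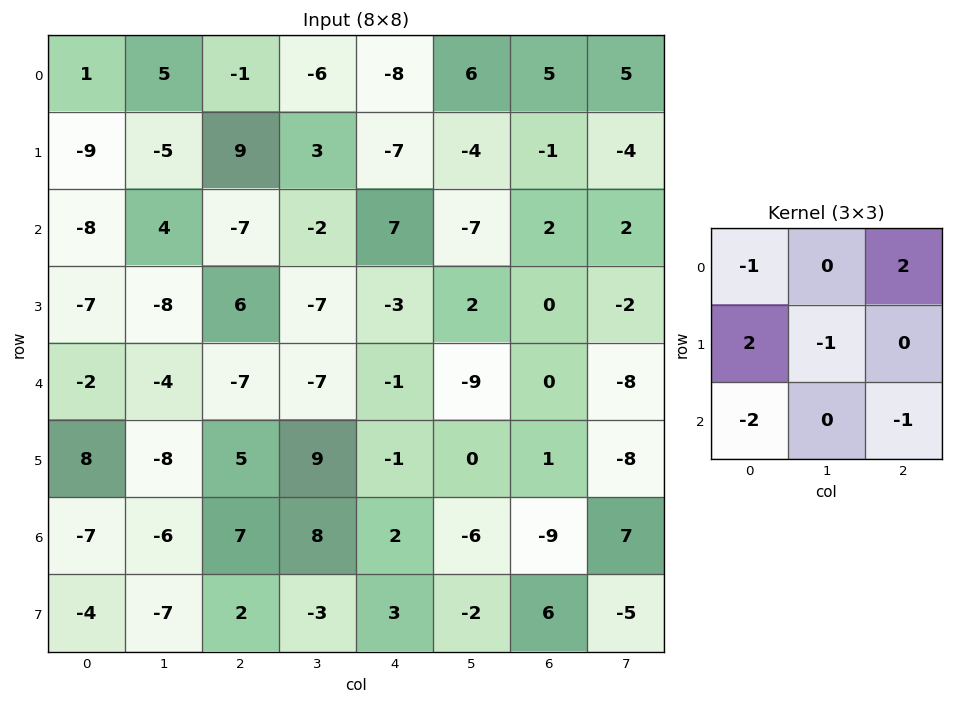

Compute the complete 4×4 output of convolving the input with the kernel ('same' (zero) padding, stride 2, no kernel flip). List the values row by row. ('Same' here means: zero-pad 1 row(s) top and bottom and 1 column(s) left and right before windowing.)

Output[0,0]: The receptive field on the zero-padded input at this output position is [0 0 0 / 0 1 5 / 0 -9 -5]. Elementwise product with the kernel and sum: 0·-1 + 0·2 + 0·2 + 1·-1 + 0·-2 + -5·-1.
Output[0,1]: The receptive field on the zero-padded input at this output position is [0 0 0 / 5 -1 -6 / -5 9 3]. Elementwise product with the kernel and sum: 0·-1 + 0·2 + 5·2 + -1·-1 + -5·-2 + 3·-1.

4 18 -6 19
6 49 -10 -22
-6 0 -20 -16
-2 24 13 -10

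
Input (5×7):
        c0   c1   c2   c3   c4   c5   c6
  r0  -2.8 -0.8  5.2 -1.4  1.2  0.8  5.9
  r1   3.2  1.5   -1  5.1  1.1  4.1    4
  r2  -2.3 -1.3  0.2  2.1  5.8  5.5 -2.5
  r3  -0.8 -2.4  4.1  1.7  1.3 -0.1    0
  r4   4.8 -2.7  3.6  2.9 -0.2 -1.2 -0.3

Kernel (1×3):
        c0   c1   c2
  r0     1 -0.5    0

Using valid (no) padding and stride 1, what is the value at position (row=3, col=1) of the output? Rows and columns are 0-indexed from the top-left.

The receptive field on the input at this output position is [-2.4 4.1 1.7]. Elementwise product with the kernel and sum: -2.4·1 + 4.1·-0.5.

-4.45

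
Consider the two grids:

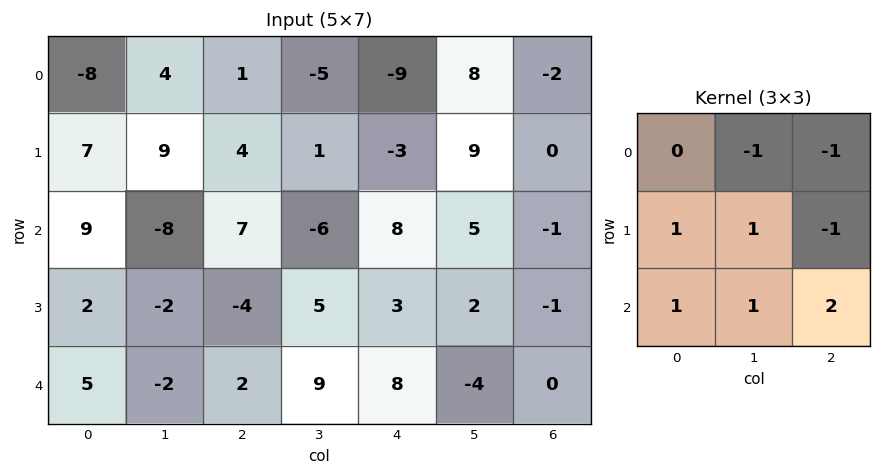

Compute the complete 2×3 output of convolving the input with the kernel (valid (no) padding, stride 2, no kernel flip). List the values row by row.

22 39 11
12 23 6

Output[0,0]: The receptive field on the input at this output position is [-8 4 1 / 7 9 4 / 9 -8 7]. Elementwise product with the kernel and sum: 4·-1 + 1·-1 + 7·1 + 9·1 + 4·-1 + 9·1 + -8·1 + 7·2.
Output[0,1]: The receptive field on the input at this output position is [1 -5 -9 / 4 1 -3 / 7 -6 8]. Elementwise product with the kernel and sum: -5·-1 + -9·-1 + 4·1 + 1·1 + -3·-1 + 7·1 + -6·1 + 8·2.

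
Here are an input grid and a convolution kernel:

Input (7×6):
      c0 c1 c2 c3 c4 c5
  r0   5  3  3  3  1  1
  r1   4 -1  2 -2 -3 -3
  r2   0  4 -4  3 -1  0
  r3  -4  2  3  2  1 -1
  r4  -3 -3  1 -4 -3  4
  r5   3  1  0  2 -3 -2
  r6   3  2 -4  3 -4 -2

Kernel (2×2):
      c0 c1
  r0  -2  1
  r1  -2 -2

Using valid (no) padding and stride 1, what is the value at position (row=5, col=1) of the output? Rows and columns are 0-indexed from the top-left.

2

The receptive field on the input at this output position is [1 0 / 2 -4]. Elementwise product with the kernel and sum: 1·-2 + 0·1 + 2·-2 + -4·-2.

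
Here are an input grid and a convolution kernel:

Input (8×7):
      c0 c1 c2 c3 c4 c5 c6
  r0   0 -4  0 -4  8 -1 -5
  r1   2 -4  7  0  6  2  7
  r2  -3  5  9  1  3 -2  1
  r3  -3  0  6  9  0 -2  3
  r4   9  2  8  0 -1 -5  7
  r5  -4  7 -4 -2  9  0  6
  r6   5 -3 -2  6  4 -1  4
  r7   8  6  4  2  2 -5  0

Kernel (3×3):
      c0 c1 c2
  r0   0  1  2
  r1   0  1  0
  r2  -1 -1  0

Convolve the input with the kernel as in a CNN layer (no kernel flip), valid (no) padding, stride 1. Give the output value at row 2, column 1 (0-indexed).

7

The receptive field on the input at this output position is [5 9 1 / 0 6 9 / 2 8 0]. Elementwise product with the kernel and sum: 9·1 + 1·2 + 6·1 + 2·-1 + 8·-1.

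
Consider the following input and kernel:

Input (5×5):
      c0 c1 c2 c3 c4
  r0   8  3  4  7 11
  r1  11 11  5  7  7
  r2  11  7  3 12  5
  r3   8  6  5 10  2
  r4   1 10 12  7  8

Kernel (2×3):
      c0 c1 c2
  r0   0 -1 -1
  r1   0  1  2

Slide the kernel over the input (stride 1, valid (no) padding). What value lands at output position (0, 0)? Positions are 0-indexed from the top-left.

The receptive field on the input at this output position is [8 3 4 / 11 11 5]. Elementwise product with the kernel and sum: 3·-1 + 4·-1 + 11·1 + 5·2.

14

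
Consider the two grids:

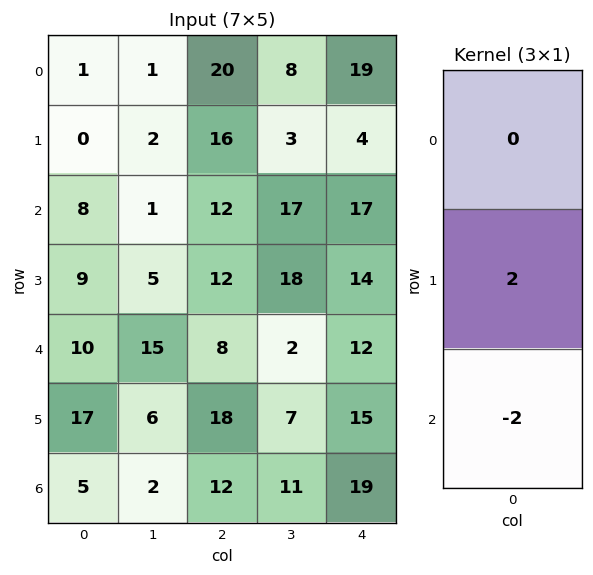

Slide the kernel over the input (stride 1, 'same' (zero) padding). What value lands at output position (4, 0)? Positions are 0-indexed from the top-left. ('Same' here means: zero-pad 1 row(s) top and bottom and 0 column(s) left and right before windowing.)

-14

The receptive field on the zero-padded input at this output position is [9 / 10 / 17]. Elementwise product with the kernel and sum: 10·2 + 17·-2.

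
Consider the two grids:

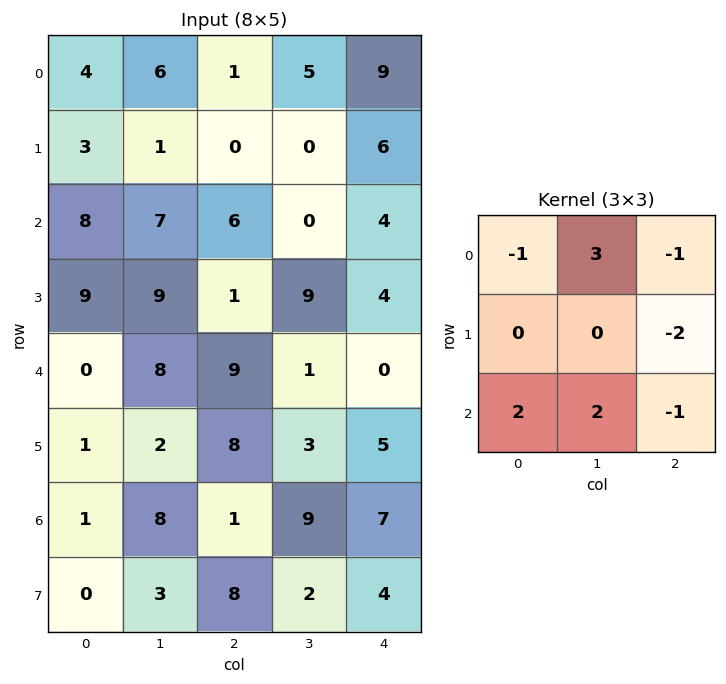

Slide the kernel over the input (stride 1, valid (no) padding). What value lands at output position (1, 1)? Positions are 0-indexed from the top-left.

10

The receptive field on the input at this output position is [1 0 0 / 7 6 0 / 9 1 9]. Elementwise product with the kernel and sum: 1·-1 + 0·3 + 0·-1 + 0·-2 + 9·2 + 1·2 + 9·-1.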